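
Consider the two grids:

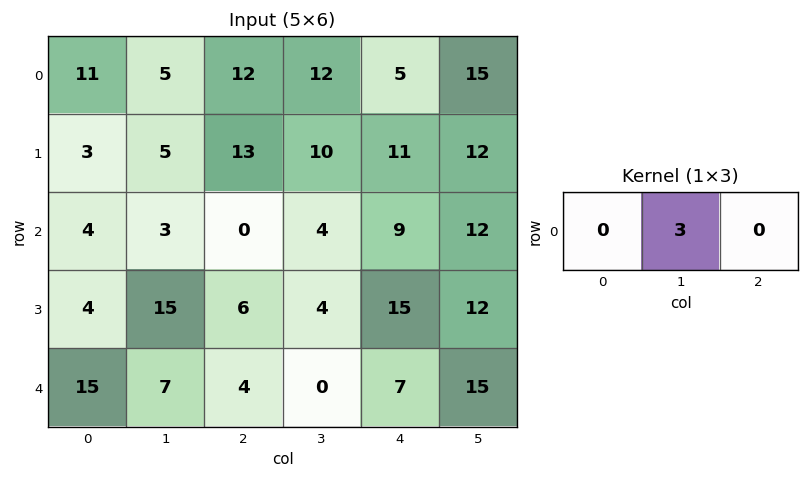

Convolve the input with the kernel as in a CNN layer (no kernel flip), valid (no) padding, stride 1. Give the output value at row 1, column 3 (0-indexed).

33

The receptive field on the input at this output position is [10 11 12]. Elementwise product with the kernel and sum: 11·3.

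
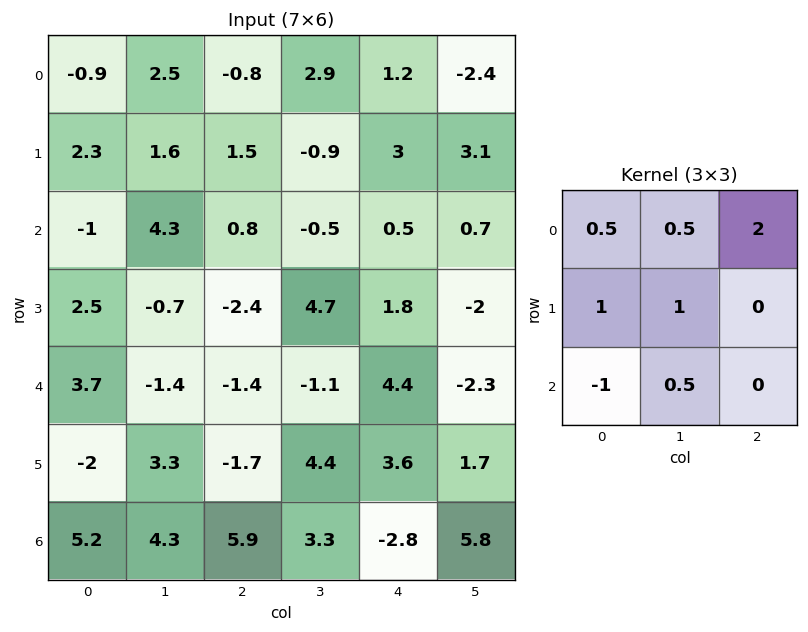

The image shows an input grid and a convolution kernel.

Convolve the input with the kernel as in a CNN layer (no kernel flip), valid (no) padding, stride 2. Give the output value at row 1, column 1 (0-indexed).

4.3

The receptive field on the input at this output position is [0.8 -0.5 0.5 / -2.4 4.7 1.8 / -1.4 -1.1 4.4]. Elementwise product with the kernel and sum: 0.8·0.5 + -0.5·0.5 + 0.5·2 + -2.4·1 + 4.7·1 + -1.4·-1 + -1.1·0.5.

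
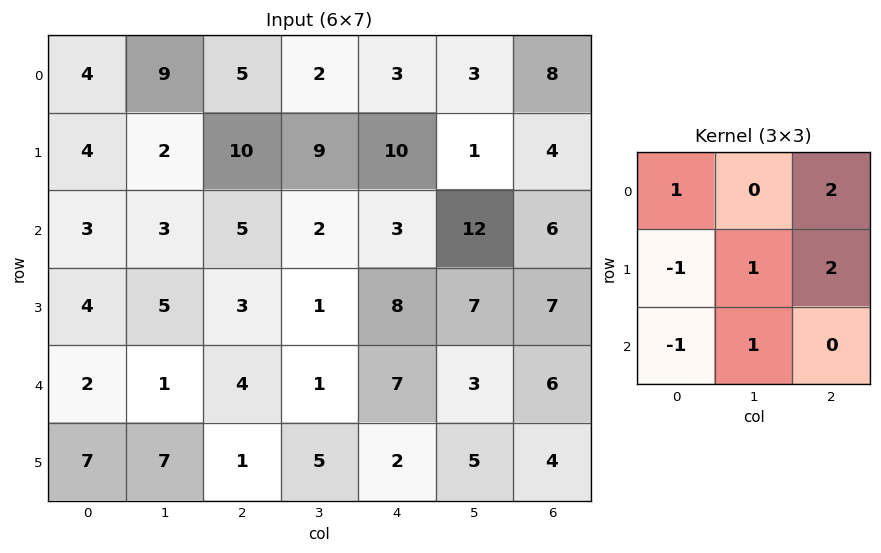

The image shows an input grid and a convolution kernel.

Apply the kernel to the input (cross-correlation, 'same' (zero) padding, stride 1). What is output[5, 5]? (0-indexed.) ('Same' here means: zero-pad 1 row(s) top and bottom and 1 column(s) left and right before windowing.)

30

The receptive field on the zero-padded input at this output position is [7 3 6 / 2 5 4 / 0 0 0]. Elementwise product with the kernel and sum: 7·1 + 6·2 + 2·-1 + 5·1 + 4·2 + 0·-1 + 0·1.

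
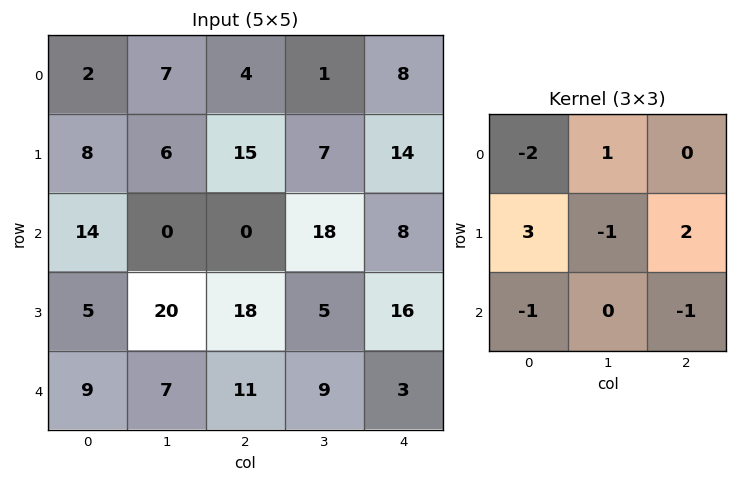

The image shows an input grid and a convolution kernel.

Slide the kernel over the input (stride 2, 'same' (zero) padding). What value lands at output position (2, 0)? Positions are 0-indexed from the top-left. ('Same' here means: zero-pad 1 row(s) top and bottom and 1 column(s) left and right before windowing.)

The receptive field on the zero-padded input at this output position is [0 5 20 / 0 9 7 / 0 0 0]. Elementwise product with the kernel and sum: 0·-2 + 5·1 + 0·3 + 9·-1 + 7·2 + 0·-1 + 0·-1.

10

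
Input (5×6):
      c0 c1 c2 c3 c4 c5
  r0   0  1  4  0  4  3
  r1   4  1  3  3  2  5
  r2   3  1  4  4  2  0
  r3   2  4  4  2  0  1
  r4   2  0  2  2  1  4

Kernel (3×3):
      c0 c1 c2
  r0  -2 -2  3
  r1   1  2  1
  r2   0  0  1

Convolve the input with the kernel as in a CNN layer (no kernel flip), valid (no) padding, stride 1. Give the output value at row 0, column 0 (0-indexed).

The receptive field on the input at this output position is [0 1 4 / 4 1 3 / 3 1 4]. Elementwise product with the kernel and sum: 0·-2 + 1·-2 + 4·3 + 4·1 + 1·2 + 3·1 + 4·1.

23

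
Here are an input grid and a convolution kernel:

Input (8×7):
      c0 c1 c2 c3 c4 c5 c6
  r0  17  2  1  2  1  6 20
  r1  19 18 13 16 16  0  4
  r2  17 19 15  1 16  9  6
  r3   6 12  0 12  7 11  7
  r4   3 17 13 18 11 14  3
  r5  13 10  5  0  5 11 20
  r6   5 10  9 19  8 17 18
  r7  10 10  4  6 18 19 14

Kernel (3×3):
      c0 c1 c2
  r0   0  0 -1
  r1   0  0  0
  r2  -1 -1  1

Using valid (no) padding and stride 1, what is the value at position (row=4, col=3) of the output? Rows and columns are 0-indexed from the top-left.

The receptive field on the input at this output position is [18 11 14 / 0 5 11 / 19 8 17]. Elementwise product with the kernel and sum: 14·-1 + 19·-1 + 8·-1 + 17·1.

-24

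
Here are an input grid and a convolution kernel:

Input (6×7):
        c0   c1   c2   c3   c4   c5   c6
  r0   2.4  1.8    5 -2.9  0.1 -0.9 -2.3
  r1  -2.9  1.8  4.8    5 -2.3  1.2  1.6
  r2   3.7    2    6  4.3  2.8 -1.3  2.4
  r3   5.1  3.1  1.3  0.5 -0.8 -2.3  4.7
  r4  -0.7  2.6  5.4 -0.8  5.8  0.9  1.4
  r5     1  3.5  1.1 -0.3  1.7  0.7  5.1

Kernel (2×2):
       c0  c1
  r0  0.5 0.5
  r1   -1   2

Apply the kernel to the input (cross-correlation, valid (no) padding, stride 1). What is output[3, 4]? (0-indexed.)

-5.55

The receptive field on the input at this output position is [-0.8 -2.3 / 5.8 0.9]. Elementwise product with the kernel and sum: -0.8·0.5 + -2.3·0.5 + 5.8·-1 + 0.9·2.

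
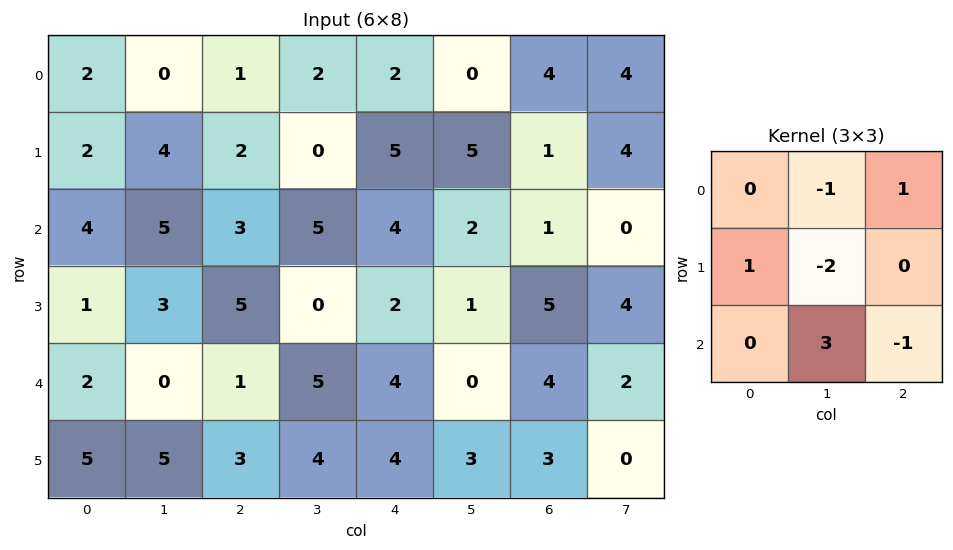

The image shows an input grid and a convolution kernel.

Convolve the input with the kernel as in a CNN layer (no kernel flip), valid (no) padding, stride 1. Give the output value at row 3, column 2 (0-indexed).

The receptive field on the input at this output position is [5 0 2 / 1 5 4 / 3 4 4]. Elementwise product with the kernel and sum: 0·-1 + 2·1 + 1·1 + 5·-2 + 4·3 + 4·-1.

1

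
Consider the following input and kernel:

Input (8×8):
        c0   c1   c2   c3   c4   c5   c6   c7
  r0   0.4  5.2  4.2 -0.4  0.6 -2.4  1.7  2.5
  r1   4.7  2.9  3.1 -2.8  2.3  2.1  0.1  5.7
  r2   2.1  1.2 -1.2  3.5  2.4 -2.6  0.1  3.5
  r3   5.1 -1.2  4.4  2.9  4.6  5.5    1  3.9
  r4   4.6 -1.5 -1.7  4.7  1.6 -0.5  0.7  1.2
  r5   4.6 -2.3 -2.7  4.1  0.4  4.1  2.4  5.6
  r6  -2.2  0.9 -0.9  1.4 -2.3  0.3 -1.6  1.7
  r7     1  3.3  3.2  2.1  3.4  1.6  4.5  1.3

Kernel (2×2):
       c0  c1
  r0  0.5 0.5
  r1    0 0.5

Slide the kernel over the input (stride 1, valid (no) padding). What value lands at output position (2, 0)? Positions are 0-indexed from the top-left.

1.05

The receptive field on the input at this output position is [2.1 1.2 / 5.1 -1.2]. Elementwise product with the kernel and sum: 2.1·0.5 + 1.2·0.5 + -1.2·0.5.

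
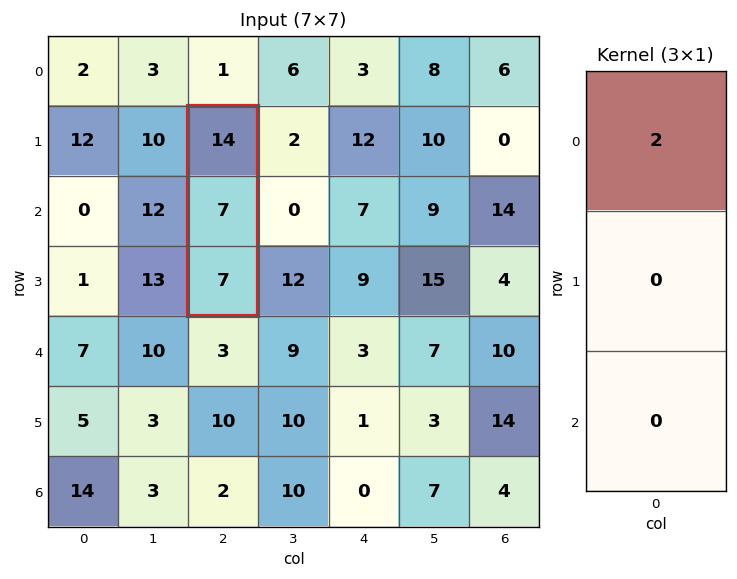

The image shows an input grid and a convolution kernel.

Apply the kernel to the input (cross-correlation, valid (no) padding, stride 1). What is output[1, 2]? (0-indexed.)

28

The receptive field on the input at this output position is [14 / 7 / 7]. Elementwise product with the kernel and sum: 14·2.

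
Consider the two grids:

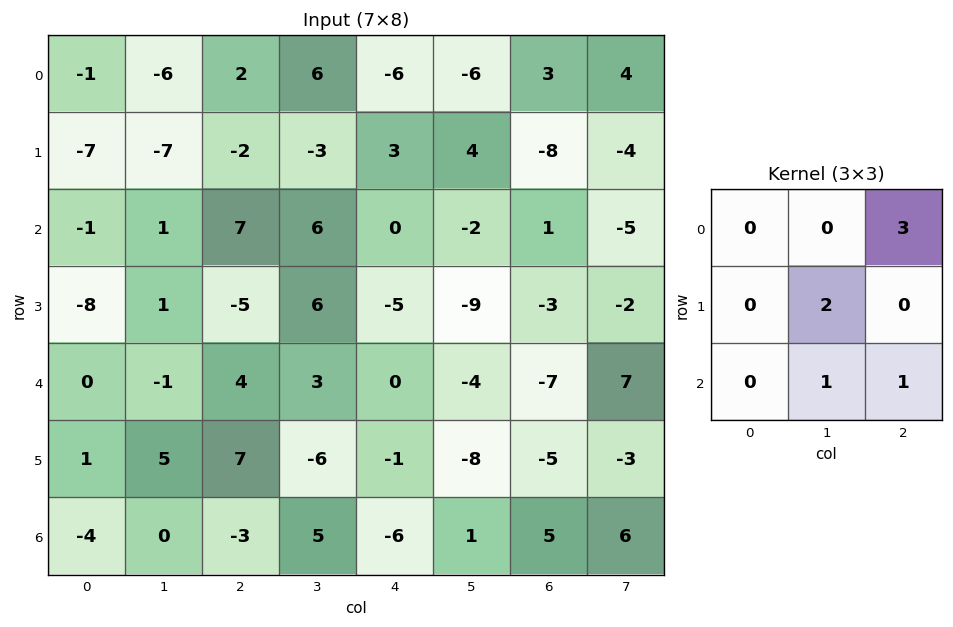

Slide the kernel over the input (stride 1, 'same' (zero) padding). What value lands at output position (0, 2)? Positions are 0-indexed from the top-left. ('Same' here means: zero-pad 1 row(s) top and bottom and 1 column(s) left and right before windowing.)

The receptive field on the zero-padded input at this output position is [0 0 0 / -6 2 6 / -7 -2 -3]. Elementwise product with the kernel and sum: 0·3 + 2·2 + -2·1 + -3·1.

-1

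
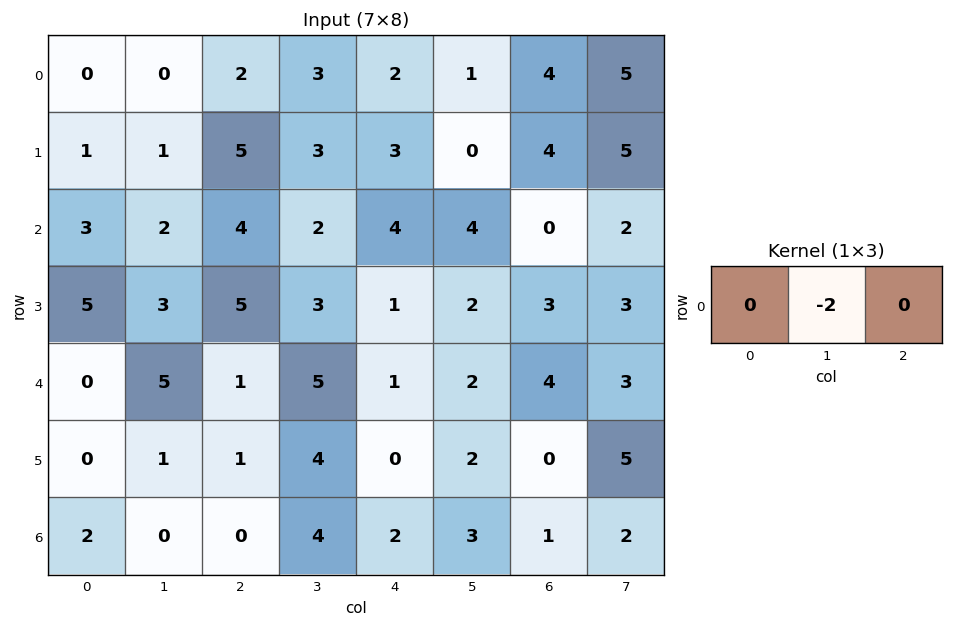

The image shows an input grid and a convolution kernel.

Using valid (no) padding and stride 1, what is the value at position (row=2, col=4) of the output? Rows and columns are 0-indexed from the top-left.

The receptive field on the input at this output position is [4 4 0]. Elementwise product with the kernel and sum: 4·-2.

-8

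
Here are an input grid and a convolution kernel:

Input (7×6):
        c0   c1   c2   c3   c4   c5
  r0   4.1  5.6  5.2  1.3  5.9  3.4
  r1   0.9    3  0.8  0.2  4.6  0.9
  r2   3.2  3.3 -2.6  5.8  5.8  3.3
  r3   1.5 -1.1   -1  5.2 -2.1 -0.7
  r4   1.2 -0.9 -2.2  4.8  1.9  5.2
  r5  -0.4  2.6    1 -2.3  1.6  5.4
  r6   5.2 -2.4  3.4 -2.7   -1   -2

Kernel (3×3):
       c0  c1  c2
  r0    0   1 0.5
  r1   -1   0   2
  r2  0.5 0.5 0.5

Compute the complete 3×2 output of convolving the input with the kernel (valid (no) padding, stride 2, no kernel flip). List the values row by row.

10.85 17.15
-2.45 7.75
3.5 7.8

Output[0,0]: The receptive field on the input at this output position is [4.1 5.6 5.2 / 0.9 3 0.8 / 3.2 3.3 -2.6]. Elementwise product with the kernel and sum: 5.6·1 + 5.2·0.5 + 0.9·-1 + 0.8·2 + 3.2·0.5 + 3.3·0.5 + -2.6·0.5.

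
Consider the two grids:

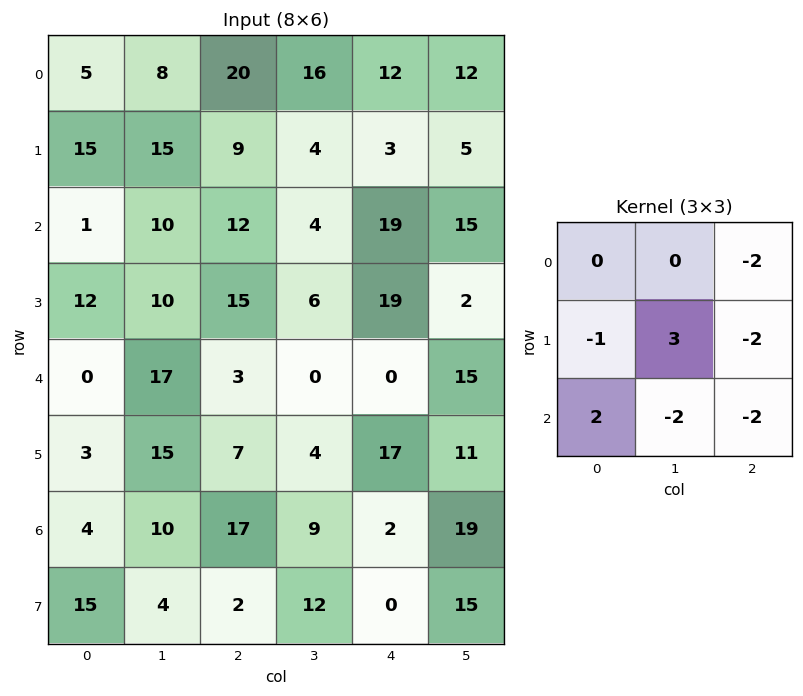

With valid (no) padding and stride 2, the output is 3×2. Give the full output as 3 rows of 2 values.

Output[0,0]: The receptive field on the input at this output position is [5 8 20 / 15 15 9 / 1 10 12]. Elementwise product with the kernel and sum: 20·-2 + 15·-1 + 15·3 + 9·-2 + 1·2 + 10·-2 + 12·-2.
Output[0,1]: The receptive field on the input at this output position is [20 16 12 / 9 4 3 / 12 4 19]. Elementwise product with the kernel and sum: 12·-2 + 9·-1 + 4·3 + 3·-2 + 12·2 + 4·-2 + 19·-2.

-70 -49
-76 -67
-24 -17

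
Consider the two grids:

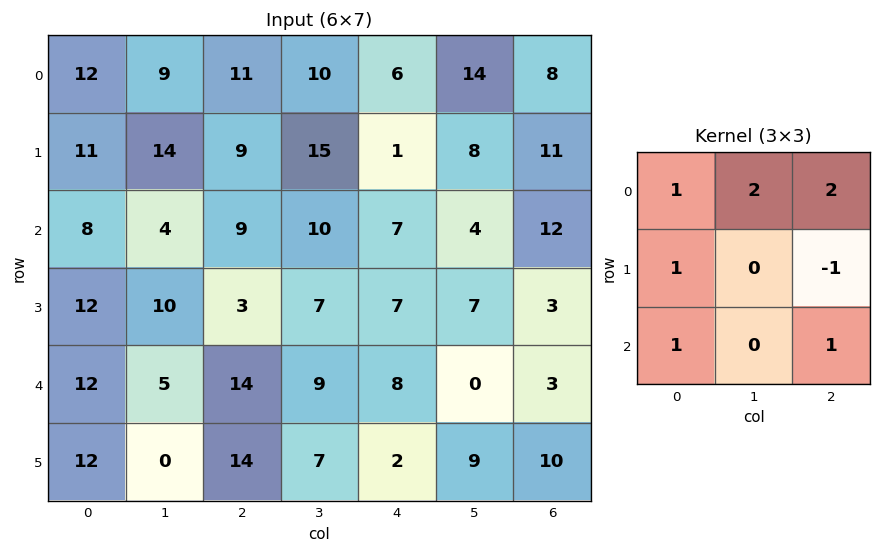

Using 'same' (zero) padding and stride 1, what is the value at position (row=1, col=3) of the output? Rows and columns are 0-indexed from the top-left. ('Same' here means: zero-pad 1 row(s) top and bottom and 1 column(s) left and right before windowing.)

67

The receptive field on the zero-padded input at this output position is [11 10 6 / 9 15 1 / 9 10 7]. Elementwise product with the kernel and sum: 11·1 + 10·2 + 6·2 + 9·1 + 1·-1 + 9·1 + 7·1.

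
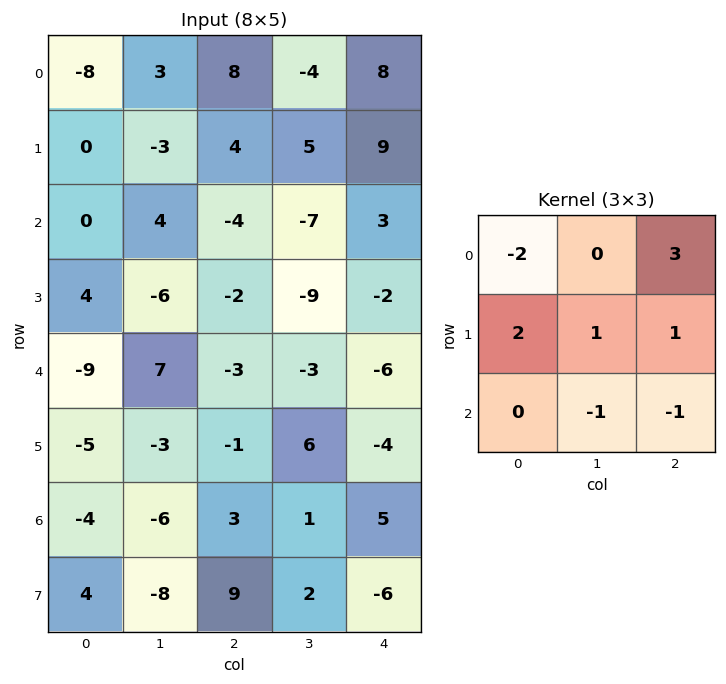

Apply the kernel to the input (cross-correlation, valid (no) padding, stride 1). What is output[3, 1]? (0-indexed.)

The receptive field on the input at this output position is [-6 -2 -9 / 7 -3 -3 / -3 -1 6]. Elementwise product with the kernel and sum: -6·-2 + -9·3 + 7·2 + -3·1 + -3·1 + -1·-1 + 6·-1.

-12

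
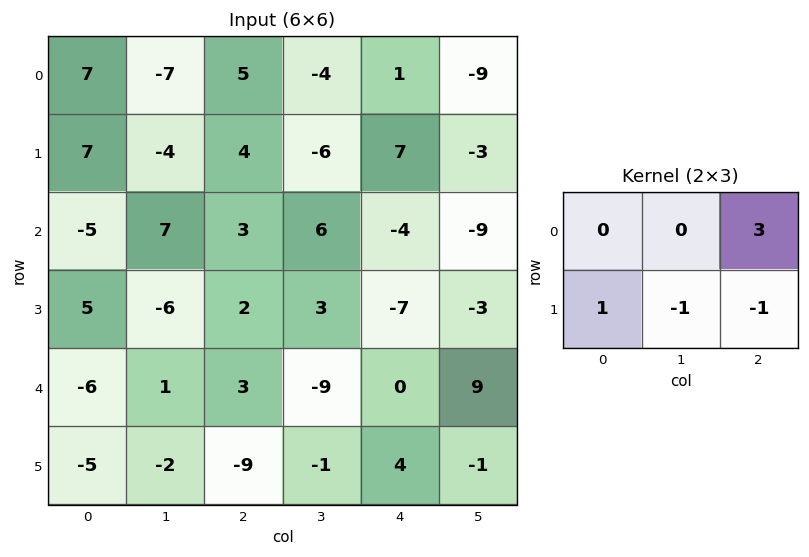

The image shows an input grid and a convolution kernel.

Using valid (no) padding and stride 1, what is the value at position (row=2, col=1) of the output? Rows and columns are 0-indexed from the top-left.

The receptive field on the input at this output position is [7 3 6 / -6 2 3]. Elementwise product with the kernel and sum: 6·3 + -6·1 + 2·-1 + 3·-1.

7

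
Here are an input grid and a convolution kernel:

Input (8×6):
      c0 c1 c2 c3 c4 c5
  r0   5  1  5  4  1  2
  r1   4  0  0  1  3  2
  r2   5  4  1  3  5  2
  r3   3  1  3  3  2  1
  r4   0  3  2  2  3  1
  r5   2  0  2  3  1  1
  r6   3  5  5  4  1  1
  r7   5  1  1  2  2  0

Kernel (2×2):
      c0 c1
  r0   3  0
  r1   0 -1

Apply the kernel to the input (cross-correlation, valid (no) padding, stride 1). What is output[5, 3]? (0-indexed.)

The receptive field on the input at this output position is [3 1 / 4 1]. Elementwise product with the kernel and sum: 3·3 + 1·-1.

8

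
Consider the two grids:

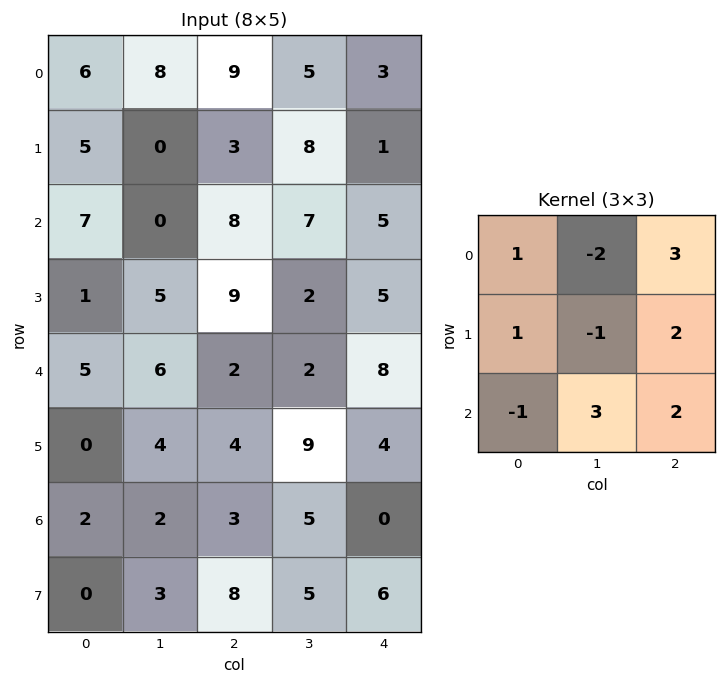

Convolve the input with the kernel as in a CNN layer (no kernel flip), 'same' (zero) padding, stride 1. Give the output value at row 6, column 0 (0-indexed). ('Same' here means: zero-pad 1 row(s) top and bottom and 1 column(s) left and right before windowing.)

The receptive field on the zero-padded input at this output position is [0 0 4 / 0 2 2 / 0 0 3]. Elementwise product with the kernel and sum: 0·1 + 0·-2 + 4·3 + 0·1 + 2·-1 + 2·2 + 0·-1 + 0·3 + 3·2.

20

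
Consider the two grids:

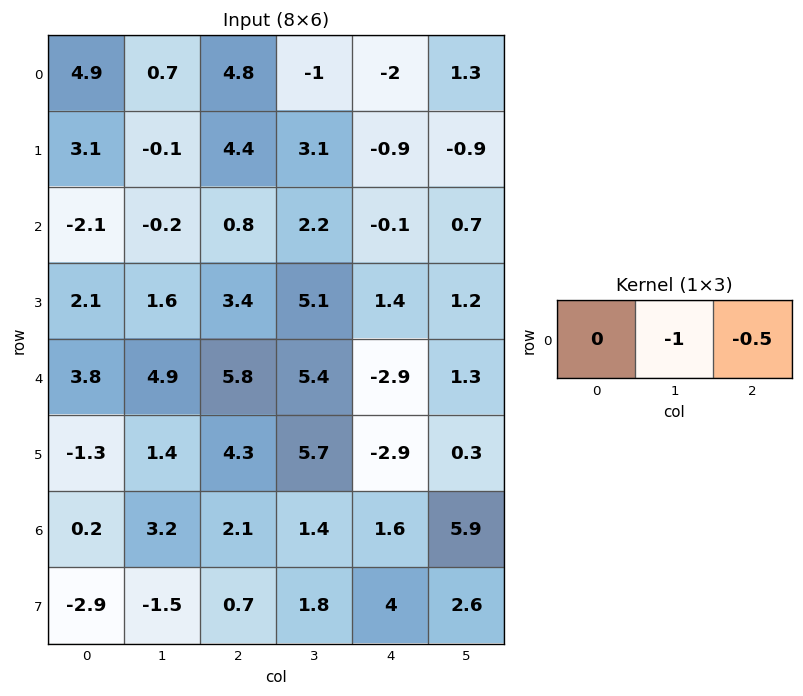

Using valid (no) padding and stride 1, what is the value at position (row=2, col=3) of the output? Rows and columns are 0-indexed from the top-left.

The receptive field on the input at this output position is [2.2 -0.1 0.7]. Elementwise product with the kernel and sum: -0.1·-1 + 0.7·-0.5.

-0.25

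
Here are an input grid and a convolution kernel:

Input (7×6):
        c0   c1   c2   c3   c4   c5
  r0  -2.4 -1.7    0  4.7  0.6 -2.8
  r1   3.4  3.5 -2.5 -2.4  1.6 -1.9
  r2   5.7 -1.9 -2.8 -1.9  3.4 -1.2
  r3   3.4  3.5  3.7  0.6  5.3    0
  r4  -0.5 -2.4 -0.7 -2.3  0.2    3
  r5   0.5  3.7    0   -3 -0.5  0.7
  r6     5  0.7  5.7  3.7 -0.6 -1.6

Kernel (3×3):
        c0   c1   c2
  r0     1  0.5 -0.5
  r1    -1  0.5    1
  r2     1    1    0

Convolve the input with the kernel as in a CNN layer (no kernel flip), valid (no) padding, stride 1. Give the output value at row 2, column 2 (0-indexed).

-6.55

The receptive field on the input at this output position is [-2.8 -1.9 3.4 / 3.7 0.6 5.3 / -0.7 -2.3 0.2]. Elementwise product with the kernel and sum: -2.8·1 + -1.9·0.5 + 3.4·-0.5 + 3.7·-1 + 0.6·0.5 + 5.3·1 + -0.7·1 + -2.3·1.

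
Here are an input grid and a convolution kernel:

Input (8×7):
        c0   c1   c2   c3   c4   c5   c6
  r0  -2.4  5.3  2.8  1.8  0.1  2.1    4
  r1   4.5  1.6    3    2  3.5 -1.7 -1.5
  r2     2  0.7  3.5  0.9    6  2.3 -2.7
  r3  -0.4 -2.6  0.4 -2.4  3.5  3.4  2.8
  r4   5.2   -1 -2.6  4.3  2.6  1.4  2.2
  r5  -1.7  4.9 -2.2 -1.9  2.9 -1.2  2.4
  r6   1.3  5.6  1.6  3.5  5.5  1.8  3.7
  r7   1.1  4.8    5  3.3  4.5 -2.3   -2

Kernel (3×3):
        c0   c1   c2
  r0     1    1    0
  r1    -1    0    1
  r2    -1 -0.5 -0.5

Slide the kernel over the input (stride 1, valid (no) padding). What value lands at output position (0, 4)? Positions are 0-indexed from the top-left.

-8.6

The receptive field on the input at this output position is [0.1 2.1 4 / 3.5 -1.7 -1.5 / 6 2.3 -2.7]. Elementwise product with the kernel and sum: 0.1·1 + 2.1·1 + 3.5·-1 + -1.5·1 + 6·-1 + 2.3·-0.5 + -2.7·-0.5.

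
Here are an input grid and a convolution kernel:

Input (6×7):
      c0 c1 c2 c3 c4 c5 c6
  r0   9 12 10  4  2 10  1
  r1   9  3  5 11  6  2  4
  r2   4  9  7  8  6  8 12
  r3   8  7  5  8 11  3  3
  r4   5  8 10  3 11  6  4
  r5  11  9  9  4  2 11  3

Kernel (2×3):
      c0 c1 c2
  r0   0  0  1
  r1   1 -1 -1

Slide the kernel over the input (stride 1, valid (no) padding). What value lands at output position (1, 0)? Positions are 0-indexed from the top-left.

The receptive field on the input at this output position is [9 3 5 / 4 9 7]. Elementwise product with the kernel and sum: 5·1 + 4·1 + 9·-1 + 7·-1.

-7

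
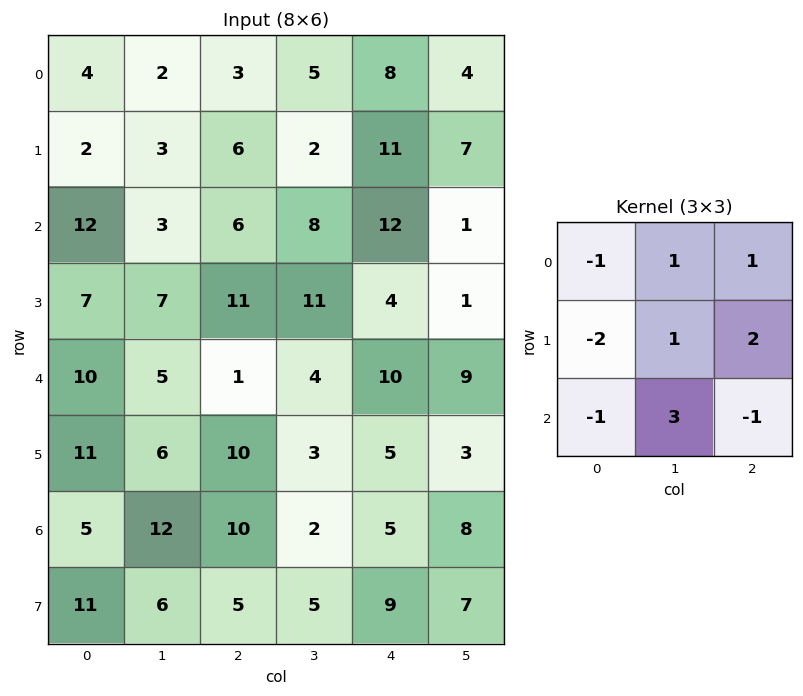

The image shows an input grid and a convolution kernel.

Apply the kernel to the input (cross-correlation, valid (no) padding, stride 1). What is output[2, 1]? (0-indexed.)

The receptive field on the input at this output position is [3 6 8 / 7 11 11 / 5 1 4]. Elementwise product with the kernel and sum: 3·-1 + 6·1 + 8·1 + 7·-2 + 11·1 + 11·2 + 5·-1 + 1·3 + 4·-1.

24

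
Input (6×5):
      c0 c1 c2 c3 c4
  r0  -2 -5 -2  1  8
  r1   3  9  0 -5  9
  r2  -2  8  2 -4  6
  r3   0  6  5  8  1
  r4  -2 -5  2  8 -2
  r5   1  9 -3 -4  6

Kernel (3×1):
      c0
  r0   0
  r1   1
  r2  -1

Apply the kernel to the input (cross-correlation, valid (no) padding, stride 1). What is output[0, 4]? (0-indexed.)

3

The receptive field on the input at this output position is [8 / 9 / 6]. Elementwise product with the kernel and sum: 9·1 + 6·-1.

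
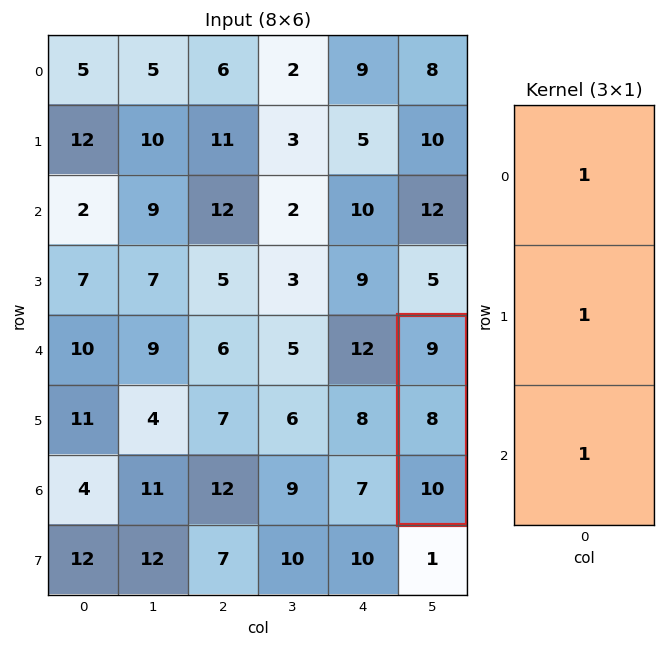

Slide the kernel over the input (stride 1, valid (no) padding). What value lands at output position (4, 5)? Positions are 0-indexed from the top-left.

The receptive field on the input at this output position is [9 / 8 / 10]. Elementwise product with the kernel and sum: 9·1 + 8·1 + 10·1.

27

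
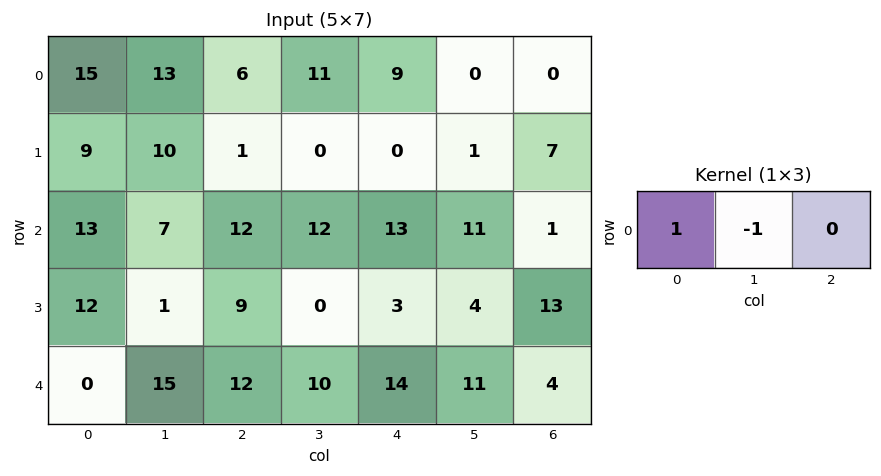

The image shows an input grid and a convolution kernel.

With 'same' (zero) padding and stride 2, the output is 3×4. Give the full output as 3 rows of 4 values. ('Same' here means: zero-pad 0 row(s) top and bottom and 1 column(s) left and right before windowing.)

-15 7 2 0
-13 -5 -1 10
0 3 -4 7

Output[0,0]: The receptive field on the zero-padded input at this output position is [0 15 13]. Elementwise product with the kernel and sum: 0·1 + 15·-1.
Output[0,1]: The receptive field on the zero-padded input at this output position is [13 6 11]. Elementwise product with the kernel and sum: 13·1 + 6·-1.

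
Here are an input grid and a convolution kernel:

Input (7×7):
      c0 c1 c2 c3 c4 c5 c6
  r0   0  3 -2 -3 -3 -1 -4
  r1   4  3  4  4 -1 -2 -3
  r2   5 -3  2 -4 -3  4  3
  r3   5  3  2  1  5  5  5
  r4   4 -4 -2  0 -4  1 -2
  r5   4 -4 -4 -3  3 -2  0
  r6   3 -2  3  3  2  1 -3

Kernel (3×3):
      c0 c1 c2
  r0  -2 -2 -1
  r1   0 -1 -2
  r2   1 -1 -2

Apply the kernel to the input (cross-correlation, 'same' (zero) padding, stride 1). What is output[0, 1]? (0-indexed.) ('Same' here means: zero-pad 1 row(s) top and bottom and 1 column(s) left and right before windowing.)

-6

The receptive field on the zero-padded input at this output position is [0 0 0 / 0 3 -2 / 4 3 4]. Elementwise product with the kernel and sum: 0·-2 + 0·-2 + 0·-1 + 3·-1 + -2·-2 + 4·1 + 3·-1 + 4·-2.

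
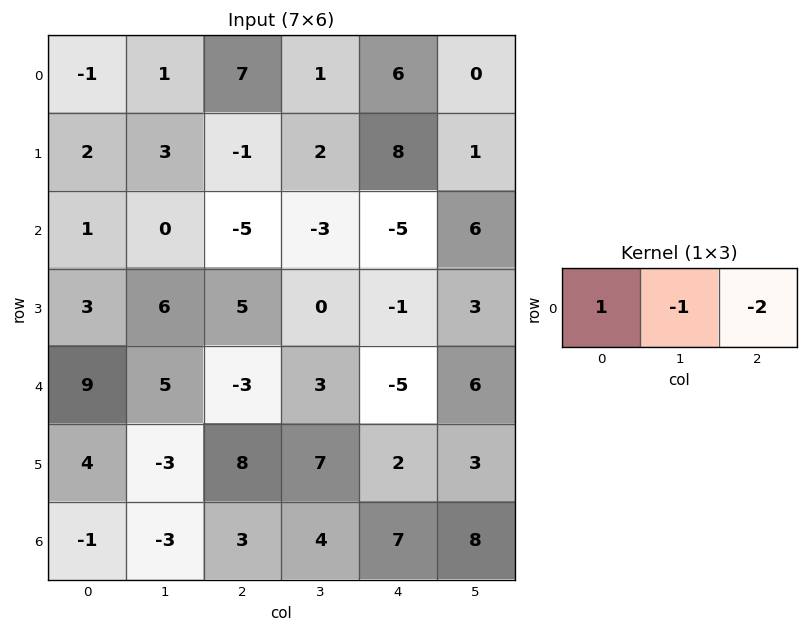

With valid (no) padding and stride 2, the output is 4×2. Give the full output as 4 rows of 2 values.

Output[0,0]: The receptive field on the input at this output position is [-1 1 7]. Elementwise product with the kernel and sum: -1·1 + 1·-1 + 7·-2.

-16 -6
11 8
10 4
-4 -15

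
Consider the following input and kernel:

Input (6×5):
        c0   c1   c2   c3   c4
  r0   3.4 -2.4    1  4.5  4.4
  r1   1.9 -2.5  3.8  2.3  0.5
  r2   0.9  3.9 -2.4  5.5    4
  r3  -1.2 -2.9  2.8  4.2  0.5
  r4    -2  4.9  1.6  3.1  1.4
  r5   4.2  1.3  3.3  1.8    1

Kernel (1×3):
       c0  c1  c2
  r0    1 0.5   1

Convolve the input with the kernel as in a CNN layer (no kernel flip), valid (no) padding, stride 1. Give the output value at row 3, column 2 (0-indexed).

The receptive field on the input at this output position is [2.8 4.2 0.5]. Elementwise product with the kernel and sum: 2.8·1 + 4.2·0.5 + 0.5·1.

5.4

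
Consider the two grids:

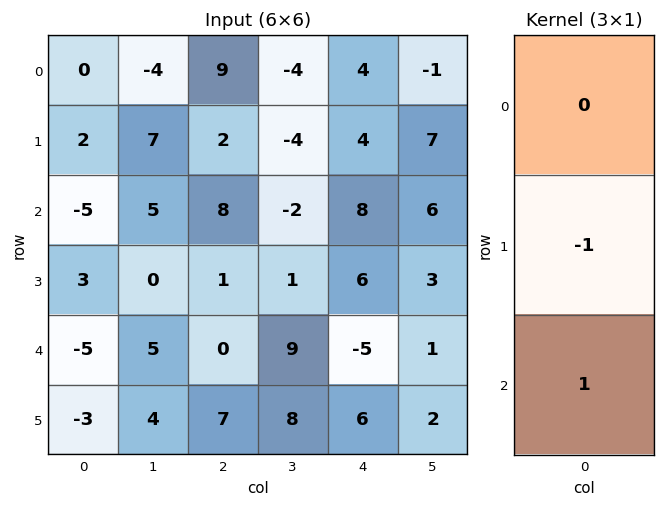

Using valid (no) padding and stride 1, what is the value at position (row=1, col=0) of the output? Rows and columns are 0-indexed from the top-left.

8

The receptive field on the input at this output position is [2 / -5 / 3]. Elementwise product with the kernel and sum: -5·-1 + 3·1.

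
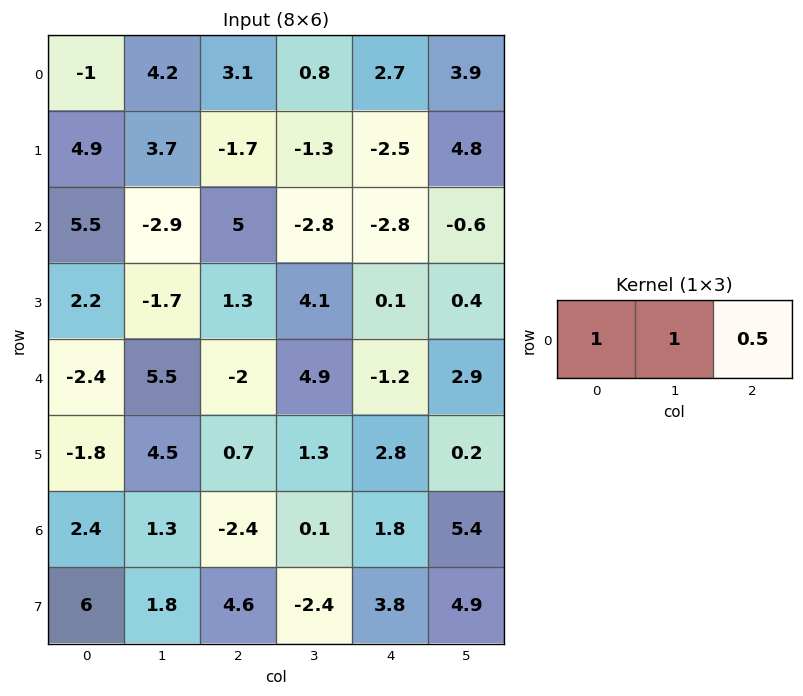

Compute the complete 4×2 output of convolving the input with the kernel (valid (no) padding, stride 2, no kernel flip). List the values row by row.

4.75 5.25
5.1 0.8
2.1 2.3
2.5 -1.4

Output[0,0]: The receptive field on the input at this output position is [-1 4.2 3.1]. Elementwise product with the kernel and sum: -1·1 + 4.2·1 + 3.1·0.5.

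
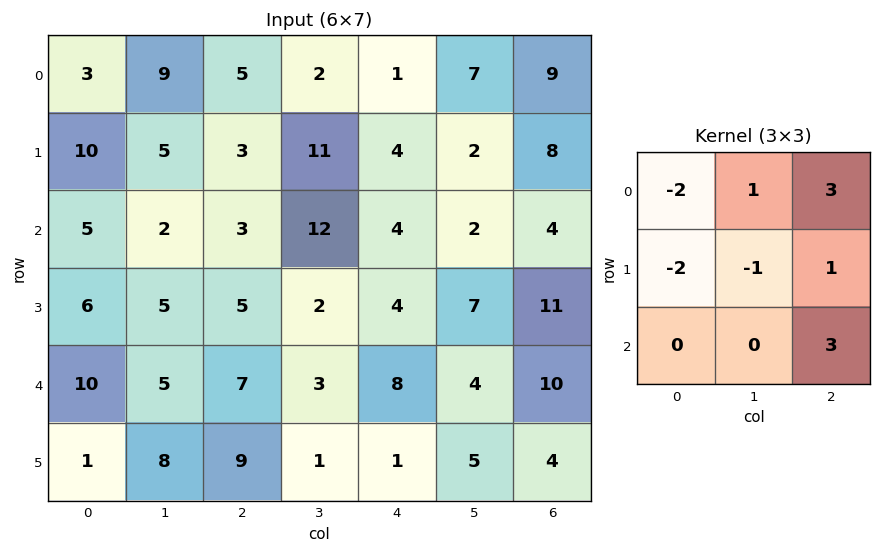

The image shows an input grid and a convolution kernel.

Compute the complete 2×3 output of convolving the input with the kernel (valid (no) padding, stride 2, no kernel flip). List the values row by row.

Output[0,0]: The receptive field on the input at this output position is [3 9 5 / 10 5 3 / 5 2 3]. Elementwise product with the kernel and sum: 3·-2 + 9·1 + 5·3 + 10·-2 + 5·-1 + 3·1 + 3·3.

5 -6 42
10 34 32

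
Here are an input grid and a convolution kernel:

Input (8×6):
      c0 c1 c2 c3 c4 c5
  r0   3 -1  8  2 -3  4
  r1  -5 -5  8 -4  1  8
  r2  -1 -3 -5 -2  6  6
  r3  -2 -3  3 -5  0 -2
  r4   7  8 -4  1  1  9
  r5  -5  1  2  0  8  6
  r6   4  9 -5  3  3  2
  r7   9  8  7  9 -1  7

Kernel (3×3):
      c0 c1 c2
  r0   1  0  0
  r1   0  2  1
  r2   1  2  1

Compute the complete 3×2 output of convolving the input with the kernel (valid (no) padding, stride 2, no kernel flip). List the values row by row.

Output[0,0]: The receptive field on the input at this output position is [3 -1 8 / -5 -5 8 / -1 -3 -5]. Elementwise product with the kernel and sum: 3·1 + -5·2 + 8·1 + -1·1 + -3·2 + -5·1.

-11 -2
15 -16
28 8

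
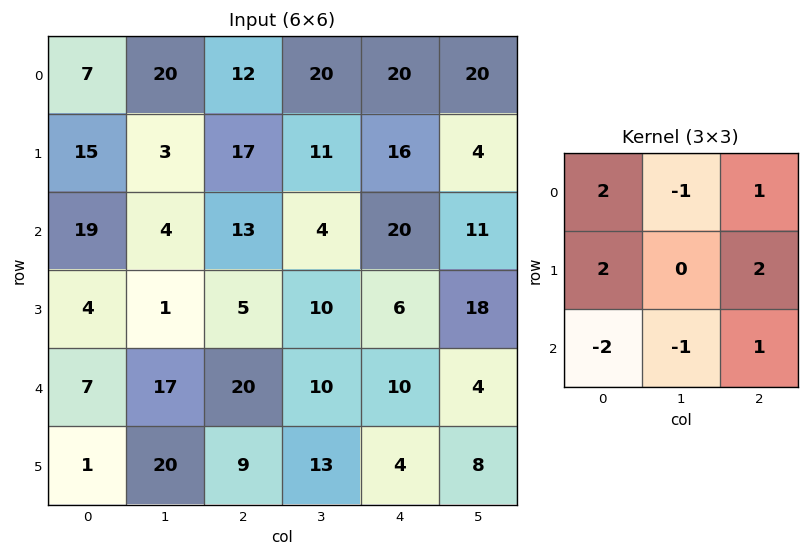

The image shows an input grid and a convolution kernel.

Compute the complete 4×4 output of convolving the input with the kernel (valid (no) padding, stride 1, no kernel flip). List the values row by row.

Output[0,0]: The receptive field on the input at this output position is [7 20 12 / 15 3 17 / 19 4 13]. Elementwise product with the kernel and sum: 7·2 + 20·-1 + 12·1 + 15·2 + 17·2 + 19·-2 + 4·-1 + 13·1.

41 59 80 53
104 19 91 32
54 -23 24 29
53 25 39 38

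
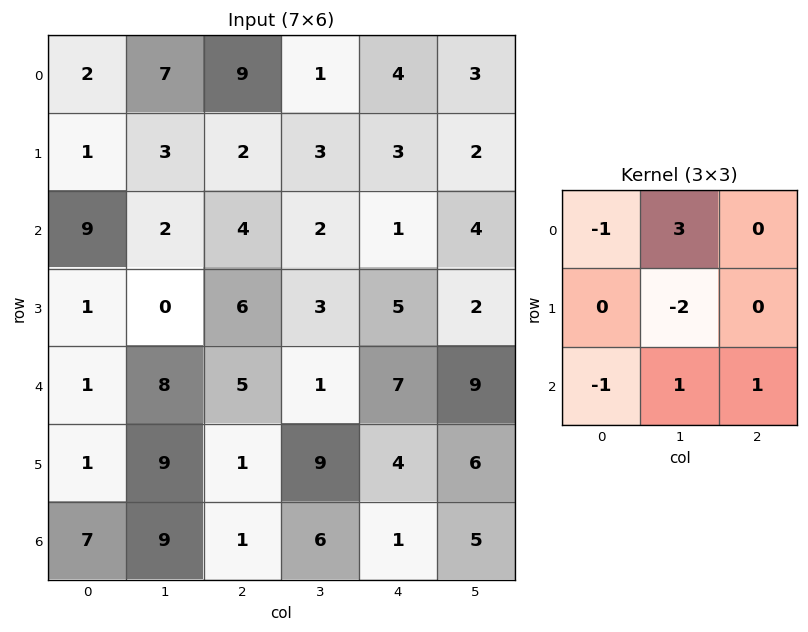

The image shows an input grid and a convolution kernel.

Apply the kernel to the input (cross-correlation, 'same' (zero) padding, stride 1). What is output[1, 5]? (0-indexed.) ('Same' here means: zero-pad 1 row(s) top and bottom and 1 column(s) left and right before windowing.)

The receptive field on the zero-padded input at this output position is [4 3 0 / 3 2 0 / 1 4 0]. Elementwise product with the kernel and sum: 4·-1 + 3·3 + 2·-2 + 1·-1 + 4·1 + 0·1.

4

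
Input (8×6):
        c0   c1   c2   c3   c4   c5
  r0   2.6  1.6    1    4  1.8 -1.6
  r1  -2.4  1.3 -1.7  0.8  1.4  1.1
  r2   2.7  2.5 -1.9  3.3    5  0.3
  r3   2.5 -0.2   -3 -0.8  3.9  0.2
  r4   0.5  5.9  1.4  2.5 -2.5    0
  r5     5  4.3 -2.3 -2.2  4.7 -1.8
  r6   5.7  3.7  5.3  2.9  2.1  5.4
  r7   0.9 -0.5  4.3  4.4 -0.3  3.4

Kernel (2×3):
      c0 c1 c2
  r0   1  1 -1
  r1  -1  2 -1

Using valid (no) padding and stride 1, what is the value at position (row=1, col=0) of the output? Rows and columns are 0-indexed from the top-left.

The receptive field on the input at this output position is [-2.4 1.3 -1.7 / 2.7 2.5 -1.9]. Elementwise product with the kernel and sum: -2.4·1 + 1.3·1 + -1.7·-1 + 2.7·-1 + 2.5·2 + -1.9·-1.

4.8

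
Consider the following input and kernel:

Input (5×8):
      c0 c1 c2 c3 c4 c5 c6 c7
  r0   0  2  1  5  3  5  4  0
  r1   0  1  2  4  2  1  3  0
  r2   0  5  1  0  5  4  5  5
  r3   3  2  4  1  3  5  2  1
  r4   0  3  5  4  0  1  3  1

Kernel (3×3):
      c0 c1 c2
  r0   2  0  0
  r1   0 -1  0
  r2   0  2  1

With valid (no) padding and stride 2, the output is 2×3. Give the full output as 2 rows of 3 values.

Output[0,0]: The receptive field on the input at this output position is [0 2 1 / 0 1 2 / 0 5 1]. Elementwise product with the kernel and sum: 0·2 + 1·-1 + 5·2 + 1·1.
Output[0,1]: The receptive field on the input at this output position is [1 5 3 / 2 4 2 / 1 0 5]. Elementwise product with the kernel and sum: 1·2 + 4·-1 + 0·2 + 5·1.

10 3 18
9 9 10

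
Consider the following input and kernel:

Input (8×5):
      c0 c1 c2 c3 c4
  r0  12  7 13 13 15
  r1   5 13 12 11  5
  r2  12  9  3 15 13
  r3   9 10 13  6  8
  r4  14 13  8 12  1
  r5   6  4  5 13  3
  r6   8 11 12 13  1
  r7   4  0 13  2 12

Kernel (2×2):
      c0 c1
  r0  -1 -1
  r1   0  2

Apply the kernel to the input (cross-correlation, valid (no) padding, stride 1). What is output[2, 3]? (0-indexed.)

-12

The receptive field on the input at this output position is [15 13 / 6 8]. Elementwise product with the kernel and sum: 15·-1 + 13·-1 + 8·2.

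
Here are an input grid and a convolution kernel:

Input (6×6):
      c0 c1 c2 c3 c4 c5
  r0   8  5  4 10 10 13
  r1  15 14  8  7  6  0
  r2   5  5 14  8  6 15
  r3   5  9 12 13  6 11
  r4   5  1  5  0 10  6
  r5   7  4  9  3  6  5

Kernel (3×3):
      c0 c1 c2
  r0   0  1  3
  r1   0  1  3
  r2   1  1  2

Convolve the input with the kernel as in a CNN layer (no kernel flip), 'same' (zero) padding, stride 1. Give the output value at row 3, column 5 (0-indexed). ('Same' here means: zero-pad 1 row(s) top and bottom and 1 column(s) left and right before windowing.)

42

The receptive field on the zero-padded input at this output position is [6 15 0 / 6 11 0 / 10 6 0]. Elementwise product with the kernel and sum: 15·1 + 0·3 + 11·1 + 0·3 + 10·1 + 6·1 + 0·2.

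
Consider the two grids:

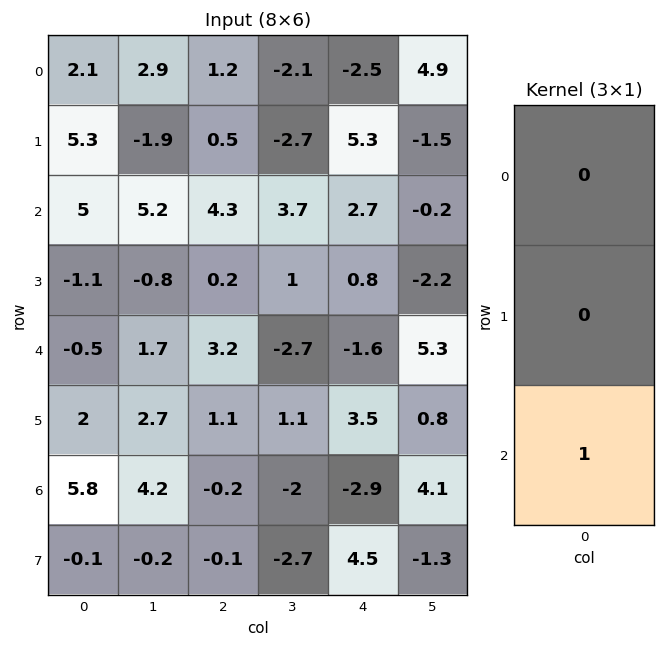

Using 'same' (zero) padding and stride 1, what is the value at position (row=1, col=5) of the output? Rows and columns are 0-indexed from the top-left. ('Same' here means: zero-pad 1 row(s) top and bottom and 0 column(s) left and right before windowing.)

-0.2

The receptive field on the zero-padded input at this output position is [4.9 / -1.5 / -0.2]. Elementwise product with the kernel and sum: -0.2·1.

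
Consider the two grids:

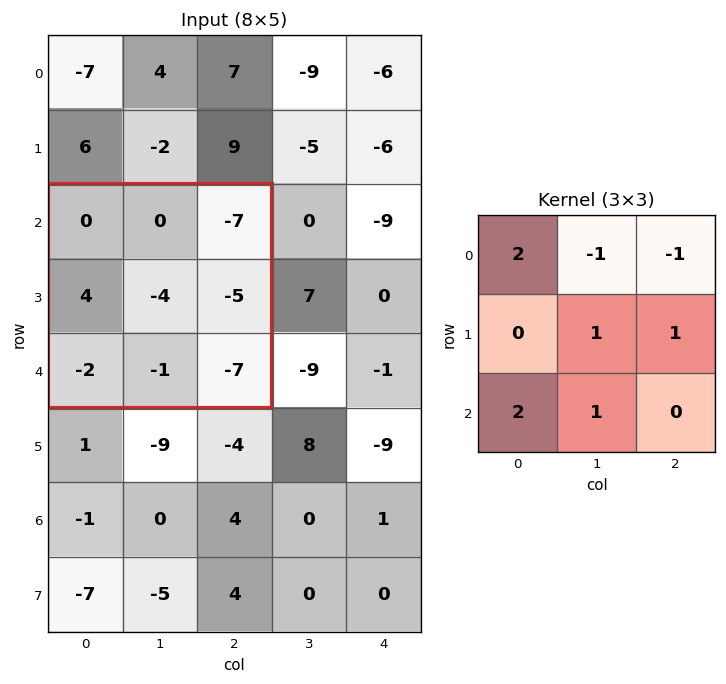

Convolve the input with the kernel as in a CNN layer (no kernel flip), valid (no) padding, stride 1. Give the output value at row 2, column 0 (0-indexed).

The receptive field on the input at this output position is [0 0 -7 / 4 -4 -5 / -2 -1 -7]. Elementwise product with the kernel and sum: 0·2 + 0·-1 + -7·-1 + -4·1 + -5·1 + -2·2 + -1·1.

-7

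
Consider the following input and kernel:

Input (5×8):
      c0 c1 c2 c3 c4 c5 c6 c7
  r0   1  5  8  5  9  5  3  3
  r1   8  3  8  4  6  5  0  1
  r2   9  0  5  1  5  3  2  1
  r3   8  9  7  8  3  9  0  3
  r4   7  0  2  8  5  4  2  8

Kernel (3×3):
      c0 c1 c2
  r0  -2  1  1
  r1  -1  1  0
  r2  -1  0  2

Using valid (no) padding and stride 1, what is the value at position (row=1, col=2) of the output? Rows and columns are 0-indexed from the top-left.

The receptive field on the input at this output position is [8 4 6 / 5 1 5 / 7 8 3]. Elementwise product with the kernel and sum: 8·-2 + 4·1 + 6·1 + 5·-1 + 1·1 + 7·-1 + 3·2.

-11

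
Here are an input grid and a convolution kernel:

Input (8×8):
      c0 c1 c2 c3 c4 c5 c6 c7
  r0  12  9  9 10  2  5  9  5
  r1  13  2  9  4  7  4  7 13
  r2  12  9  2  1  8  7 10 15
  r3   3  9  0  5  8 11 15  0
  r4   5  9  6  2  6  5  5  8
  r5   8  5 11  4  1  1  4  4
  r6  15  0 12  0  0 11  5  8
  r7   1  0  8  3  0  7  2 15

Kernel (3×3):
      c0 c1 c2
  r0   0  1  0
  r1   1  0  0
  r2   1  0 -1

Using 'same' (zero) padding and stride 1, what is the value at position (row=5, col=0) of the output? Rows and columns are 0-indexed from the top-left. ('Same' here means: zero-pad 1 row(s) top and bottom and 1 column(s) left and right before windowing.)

The receptive field on the zero-padded input at this output position is [0 5 9 / 0 8 5 / 0 15 0]. Elementwise product with the kernel and sum: 5·1 + 0·1 + 0·1 + 0·-1.

5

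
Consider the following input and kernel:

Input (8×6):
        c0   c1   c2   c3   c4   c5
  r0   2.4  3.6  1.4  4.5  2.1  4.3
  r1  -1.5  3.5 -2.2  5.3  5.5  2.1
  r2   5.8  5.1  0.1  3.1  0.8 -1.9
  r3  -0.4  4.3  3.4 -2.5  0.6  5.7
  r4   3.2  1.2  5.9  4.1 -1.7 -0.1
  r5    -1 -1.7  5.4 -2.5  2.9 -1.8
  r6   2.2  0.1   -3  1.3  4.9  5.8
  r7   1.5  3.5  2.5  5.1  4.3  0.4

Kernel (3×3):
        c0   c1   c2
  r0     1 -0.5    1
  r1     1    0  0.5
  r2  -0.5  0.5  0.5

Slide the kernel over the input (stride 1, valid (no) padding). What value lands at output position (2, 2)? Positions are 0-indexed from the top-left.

The receptive field on the input at this output position is [0.1 3.1 0.8 / 3.4 -2.5 0.6 / 5.9 4.1 -1.7]. Elementwise product with the kernel and sum: 0.1·1 + 3.1·-0.5 + 0.8·1 + 3.4·1 + 0.6·0.5 + 5.9·-0.5 + 4.1·0.5 + -1.7·0.5.

1.3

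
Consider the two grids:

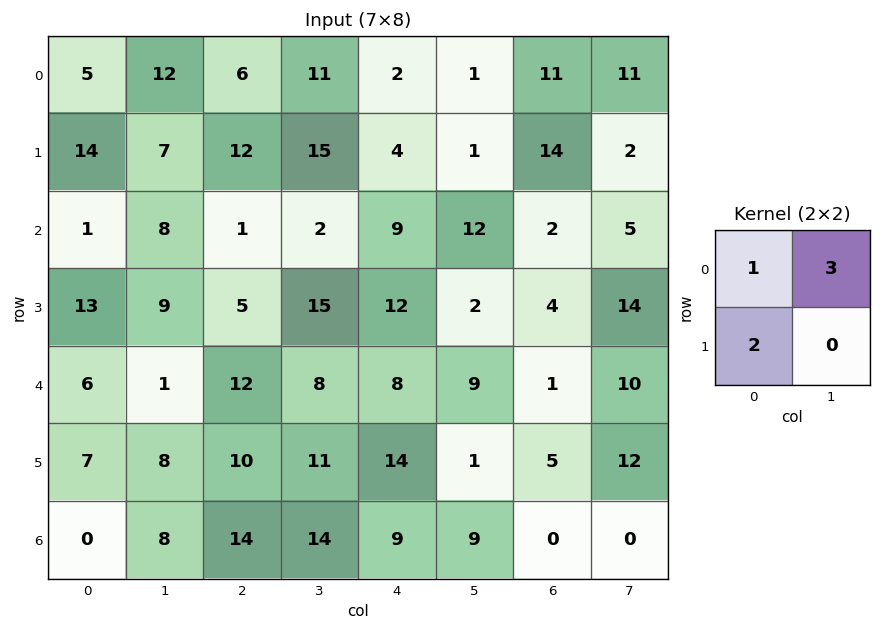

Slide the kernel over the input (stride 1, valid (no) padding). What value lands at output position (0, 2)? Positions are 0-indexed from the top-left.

The receptive field on the input at this output position is [6 11 / 12 15]. Elementwise product with the kernel and sum: 6·1 + 11·3 + 12·2.

63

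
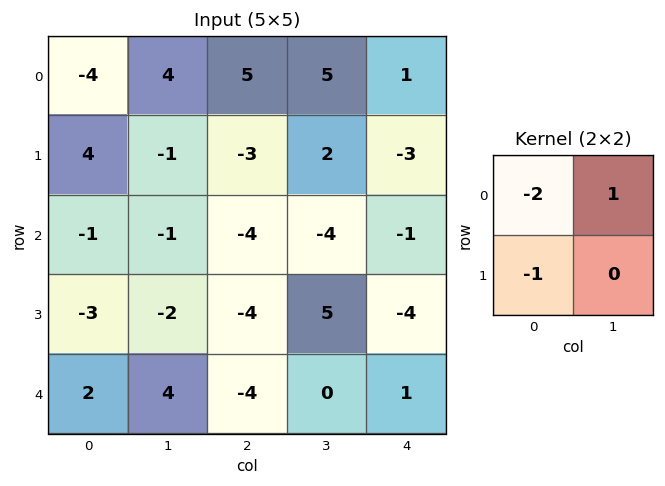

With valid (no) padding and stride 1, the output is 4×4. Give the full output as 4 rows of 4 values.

Output[0,0]: The receptive field on the input at this output position is [-4 4 / 4 -1]. Elementwise product with the kernel and sum: -4·-2 + 4·1 + 4·-1.
Output[0,1]: The receptive field on the input at this output position is [4 5 / -1 -3]. Elementwise product with the kernel and sum: 4·-2 + 5·1 + -1·-1.

8 -2 -2 -11
-8 0 12 -3
4 0 8 2
2 -4 17 -14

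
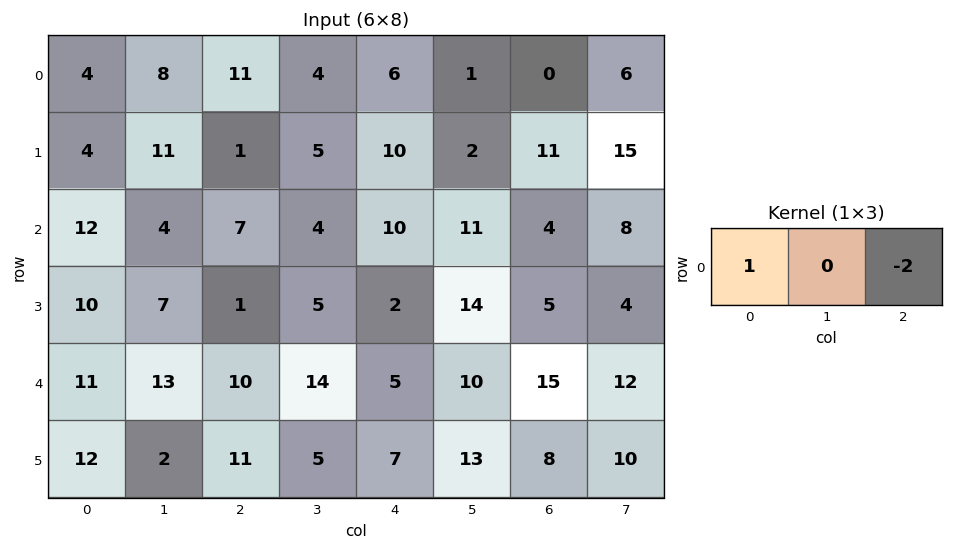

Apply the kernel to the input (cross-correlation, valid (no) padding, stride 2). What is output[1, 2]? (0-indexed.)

The receptive field on the input at this output position is [10 11 4]. Elementwise product with the kernel and sum: 10·1 + 4·-2.

2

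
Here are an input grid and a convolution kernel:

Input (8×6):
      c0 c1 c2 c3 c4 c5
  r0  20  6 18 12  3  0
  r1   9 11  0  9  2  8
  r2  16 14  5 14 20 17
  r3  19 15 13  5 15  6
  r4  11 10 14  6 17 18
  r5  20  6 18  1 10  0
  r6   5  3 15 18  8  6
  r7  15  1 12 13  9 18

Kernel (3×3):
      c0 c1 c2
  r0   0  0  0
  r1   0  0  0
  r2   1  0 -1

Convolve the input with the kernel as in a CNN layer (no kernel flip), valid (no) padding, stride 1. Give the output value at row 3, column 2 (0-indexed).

8

The receptive field on the input at this output position is [13 5 15 / 14 6 17 / 18 1 10]. Elementwise product with the kernel and sum: 18·1 + 10·-1.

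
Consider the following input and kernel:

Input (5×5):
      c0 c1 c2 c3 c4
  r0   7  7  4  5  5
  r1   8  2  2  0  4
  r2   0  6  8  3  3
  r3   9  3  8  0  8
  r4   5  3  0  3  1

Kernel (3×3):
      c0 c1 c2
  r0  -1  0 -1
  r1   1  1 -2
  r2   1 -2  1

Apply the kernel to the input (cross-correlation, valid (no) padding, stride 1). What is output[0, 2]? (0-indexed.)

-10

The receptive field on the input at this output position is [4 5 5 / 2 0 4 / 8 3 3]. Elementwise product with the kernel and sum: 4·-1 + 5·-1 + 2·1 + 0·1 + 4·-2 + 8·1 + 3·-2 + 3·1.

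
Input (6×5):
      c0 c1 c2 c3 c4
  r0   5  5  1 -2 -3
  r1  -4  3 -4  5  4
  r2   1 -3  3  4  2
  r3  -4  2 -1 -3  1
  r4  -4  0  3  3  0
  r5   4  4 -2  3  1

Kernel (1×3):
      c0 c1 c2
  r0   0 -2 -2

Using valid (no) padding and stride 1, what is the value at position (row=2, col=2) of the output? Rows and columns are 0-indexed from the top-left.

-12

The receptive field on the input at this output position is [3 4 2]. Elementwise product with the kernel and sum: 4·-2 + 2·-2.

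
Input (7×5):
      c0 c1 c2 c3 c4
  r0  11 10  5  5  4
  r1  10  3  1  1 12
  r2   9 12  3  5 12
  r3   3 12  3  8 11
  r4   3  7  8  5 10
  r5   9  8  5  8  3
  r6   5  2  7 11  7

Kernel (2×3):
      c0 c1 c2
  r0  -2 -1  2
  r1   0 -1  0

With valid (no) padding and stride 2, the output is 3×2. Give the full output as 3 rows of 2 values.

-25 -8
-36 5
-5 -9

Output[0,0]: The receptive field on the input at this output position is [11 10 5 / 10 3 1]. Elementwise product with the kernel and sum: 11·-2 + 10·-1 + 5·2 + 3·-1.
Output[0,1]: The receptive field on the input at this output position is [5 5 4 / 1 1 12]. Elementwise product with the kernel and sum: 5·-2 + 5·-1 + 4·2 + 1·-1.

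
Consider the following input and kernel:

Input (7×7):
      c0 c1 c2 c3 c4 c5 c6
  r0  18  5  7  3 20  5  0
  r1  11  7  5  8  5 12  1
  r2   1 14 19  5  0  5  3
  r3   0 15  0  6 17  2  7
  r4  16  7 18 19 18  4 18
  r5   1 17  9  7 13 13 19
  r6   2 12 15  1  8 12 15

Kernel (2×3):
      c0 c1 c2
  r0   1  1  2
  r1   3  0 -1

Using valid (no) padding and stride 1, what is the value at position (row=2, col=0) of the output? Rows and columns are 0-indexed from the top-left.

The receptive field on the input at this output position is [1 14 19 / 0 15 0]. Elementwise product with the kernel and sum: 1·1 + 14·1 + 19·2 + 0·3 + 0·-1.

53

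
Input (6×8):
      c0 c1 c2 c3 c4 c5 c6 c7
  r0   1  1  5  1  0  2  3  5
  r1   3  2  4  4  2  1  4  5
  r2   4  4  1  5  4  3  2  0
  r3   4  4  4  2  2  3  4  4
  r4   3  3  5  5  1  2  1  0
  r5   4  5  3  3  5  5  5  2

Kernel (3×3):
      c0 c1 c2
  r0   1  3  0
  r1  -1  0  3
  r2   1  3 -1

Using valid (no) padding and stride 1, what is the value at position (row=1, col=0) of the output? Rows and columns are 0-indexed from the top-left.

20

The receptive field on the input at this output position is [3 2 4 / 4 4 1 / 4 4 4]. Elementwise product with the kernel and sum: 3·1 + 2·3 + 4·-1 + 1·3 + 4·1 + 4·3 + 4·-1.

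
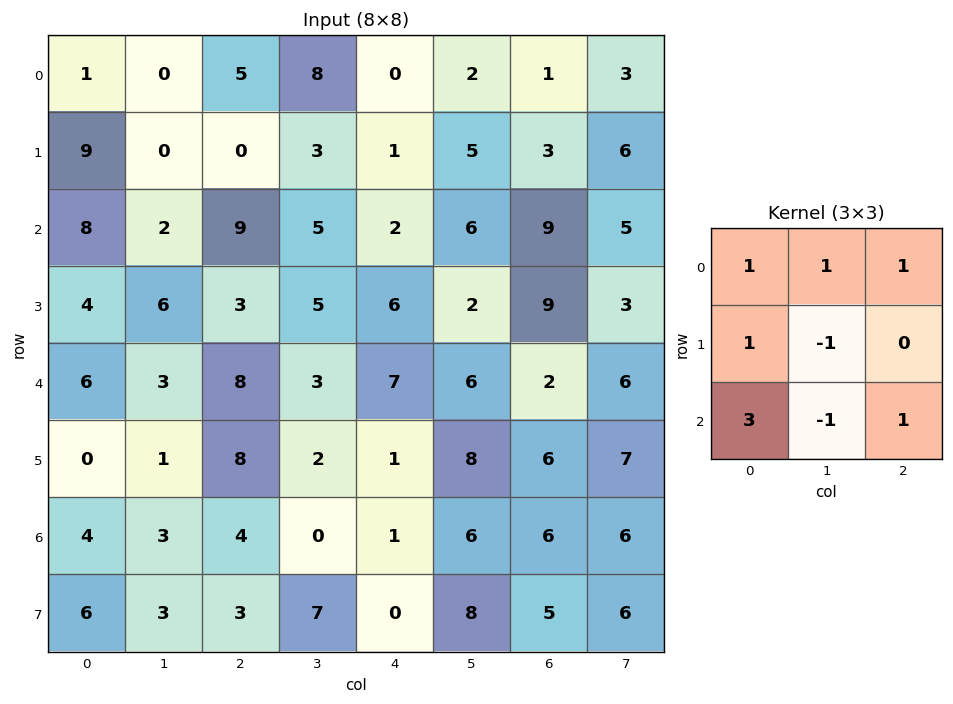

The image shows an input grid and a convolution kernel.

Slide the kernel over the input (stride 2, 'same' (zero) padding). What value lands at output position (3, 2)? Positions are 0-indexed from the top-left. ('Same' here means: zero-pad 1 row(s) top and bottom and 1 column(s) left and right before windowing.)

The receptive field on the zero-padded input at this output position is [2 1 8 / 0 1 6 / 7 0 8]. Elementwise product with the kernel and sum: 2·1 + 1·1 + 8·1 + 0·1 + 1·-1 + 7·3 + 0·-1 + 8·1.

39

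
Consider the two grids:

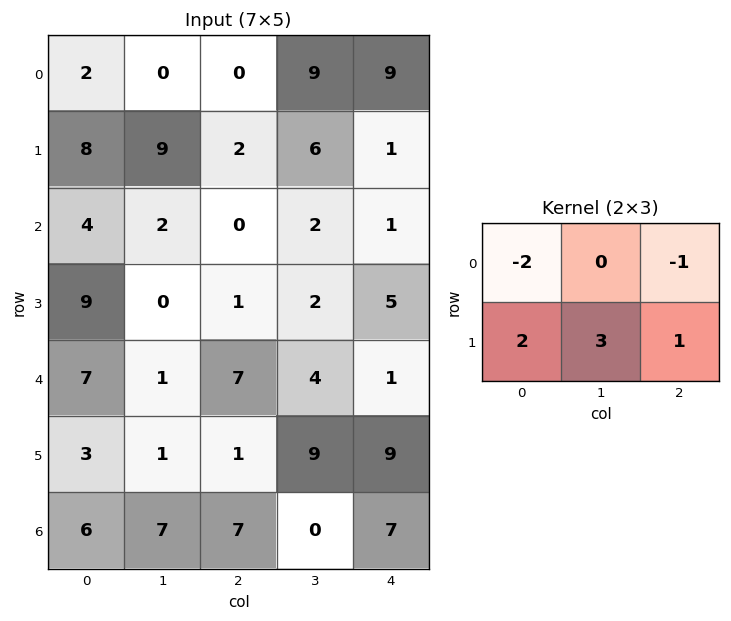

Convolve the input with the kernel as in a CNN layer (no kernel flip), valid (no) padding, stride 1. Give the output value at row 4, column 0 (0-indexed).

-11

The receptive field on the input at this output position is [7 1 7 / 3 1 1]. Elementwise product with the kernel and sum: 7·-2 + 7·-1 + 3·2 + 1·3 + 1·1.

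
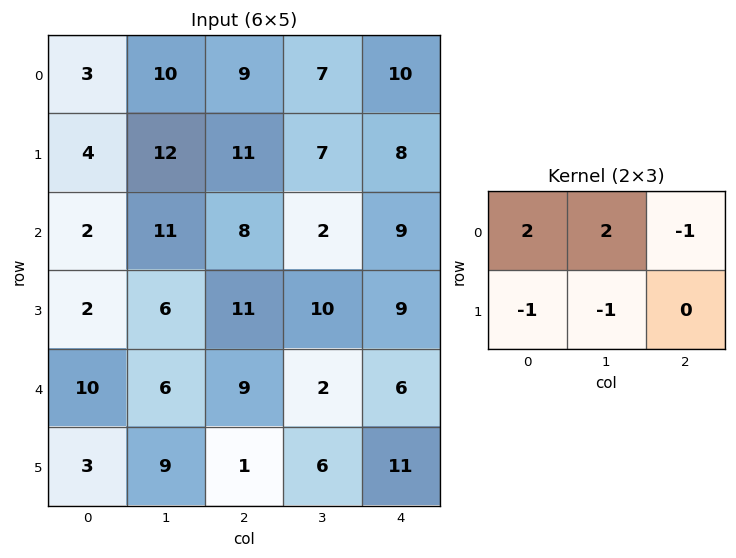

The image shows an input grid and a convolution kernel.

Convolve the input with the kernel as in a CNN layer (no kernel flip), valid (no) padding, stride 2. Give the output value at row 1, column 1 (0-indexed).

-10

The receptive field on the input at this output position is [8 2 9 / 11 10 9]. Elementwise product with the kernel and sum: 8·2 + 2·2 + 9·-1 + 11·-1 + 10·-1.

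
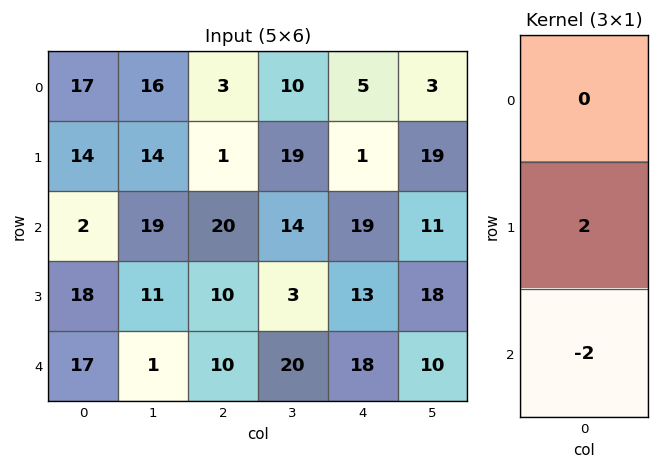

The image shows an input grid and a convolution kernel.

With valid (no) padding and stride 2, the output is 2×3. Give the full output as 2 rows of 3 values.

24 -38 -36
2 0 -10

Output[0,0]: The receptive field on the input at this output position is [17 / 14 / 2]. Elementwise product with the kernel and sum: 14·2 + 2·-2.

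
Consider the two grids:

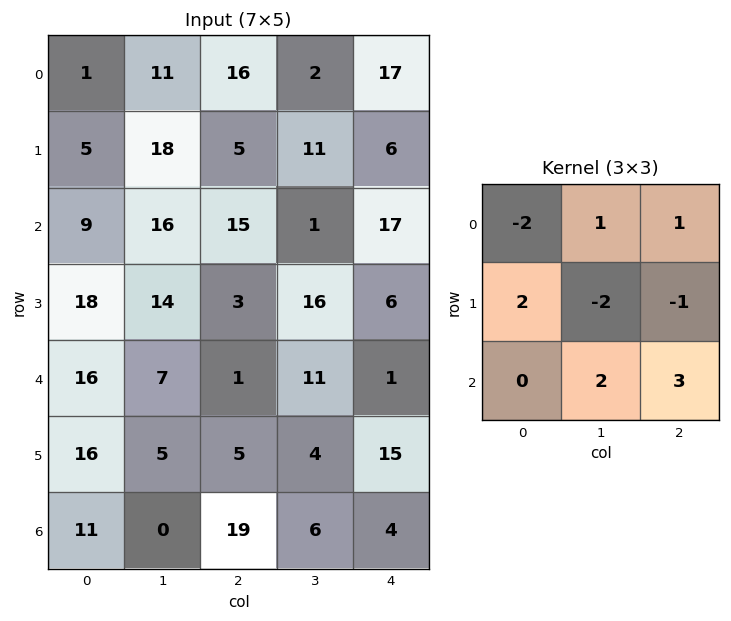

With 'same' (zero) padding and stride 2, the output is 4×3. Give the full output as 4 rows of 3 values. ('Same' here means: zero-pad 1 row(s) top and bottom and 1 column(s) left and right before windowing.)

51 31 -18
67 35 -36
40 14 24
-1 -45 11

Output[0,0]: The receptive field on the zero-padded input at this output position is [0 0 0 / 0 1 11 / 0 5 18]. Elementwise product with the kernel and sum: 0·-2 + 0·1 + 0·1 + 0·2 + 1·-2 + 11·-1 + 5·2 + 18·3.
Output[0,1]: The receptive field on the zero-padded input at this output position is [0 0 0 / 11 16 2 / 18 5 11]. Elementwise product with the kernel and sum: 0·-2 + 0·1 + 0·1 + 11·2 + 16·-2 + 2·-1 + 5·2 + 11·3.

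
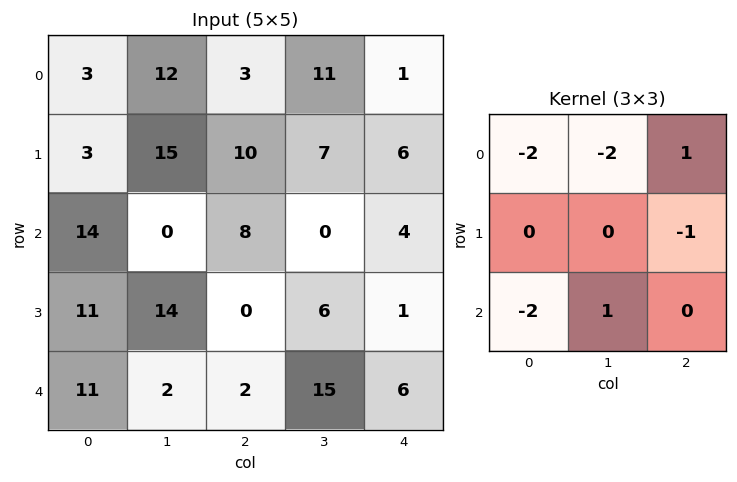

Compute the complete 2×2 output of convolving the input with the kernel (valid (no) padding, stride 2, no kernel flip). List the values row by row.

-65 -49
-40 -2

Output[0,0]: The receptive field on the input at this output position is [3 12 3 / 3 15 10 / 14 0 8]. Elementwise product with the kernel and sum: 3·-2 + 12·-2 + 3·1 + 10·-1 + 14·-2 + 0·1.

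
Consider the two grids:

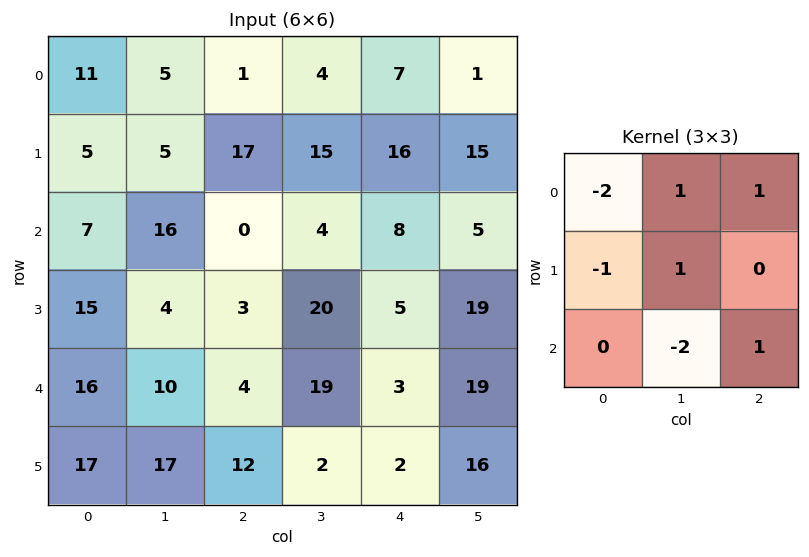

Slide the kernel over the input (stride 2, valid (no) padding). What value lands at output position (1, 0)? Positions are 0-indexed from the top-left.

-25

The receptive field on the input at this output position is [7 16 0 / 15 4 3 / 16 10 4]. Elementwise product with the kernel and sum: 7·-2 + 16·1 + 0·1 + 15·-1 + 4·1 + 10·-2 + 4·1.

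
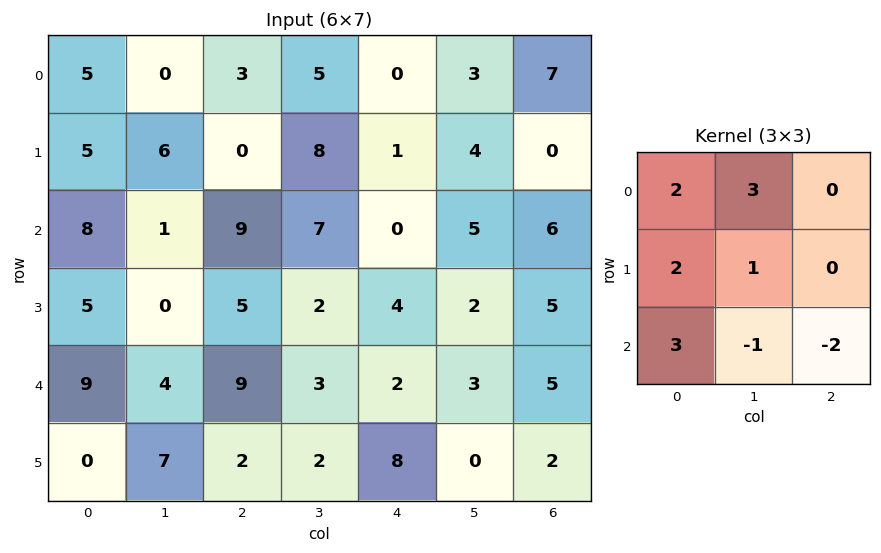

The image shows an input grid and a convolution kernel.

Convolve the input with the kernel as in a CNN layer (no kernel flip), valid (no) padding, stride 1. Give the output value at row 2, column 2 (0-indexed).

The receptive field on the input at this output position is [9 7 0 / 5 2 4 / 9 3 2]. Elementwise product with the kernel and sum: 9·2 + 7·3 + 5·2 + 2·1 + 9·3 + 3·-1 + 2·-2.

71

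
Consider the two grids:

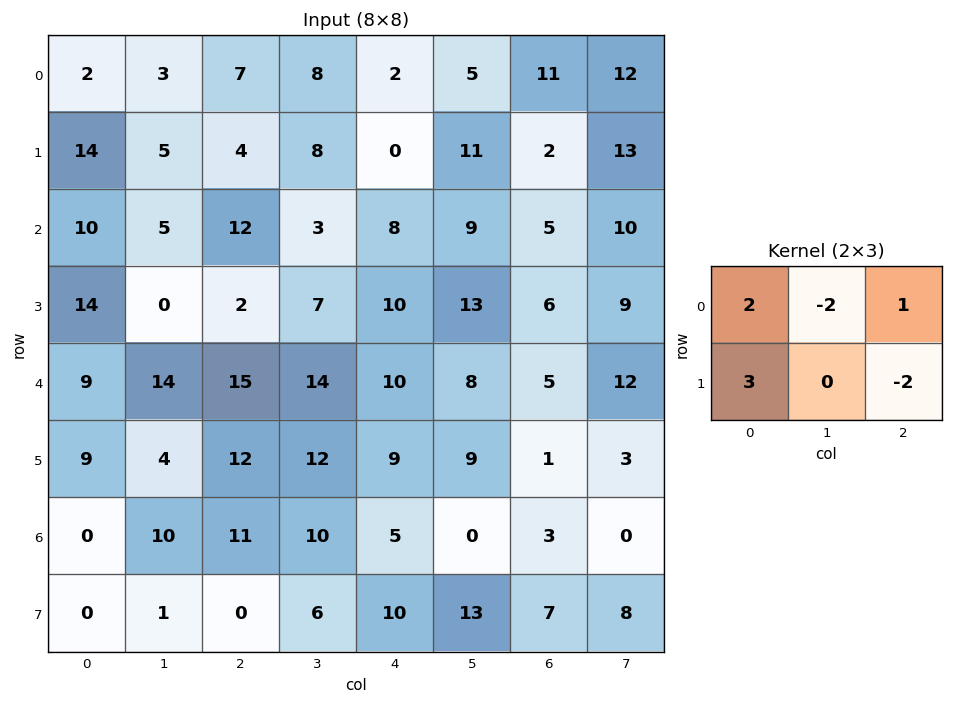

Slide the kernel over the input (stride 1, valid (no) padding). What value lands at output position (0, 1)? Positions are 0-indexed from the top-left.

The receptive field on the input at this output position is [3 7 8 / 5 4 8]. Elementwise product with the kernel and sum: 3·2 + 7·-2 + 8·1 + 5·3 + 8·-2.

-1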